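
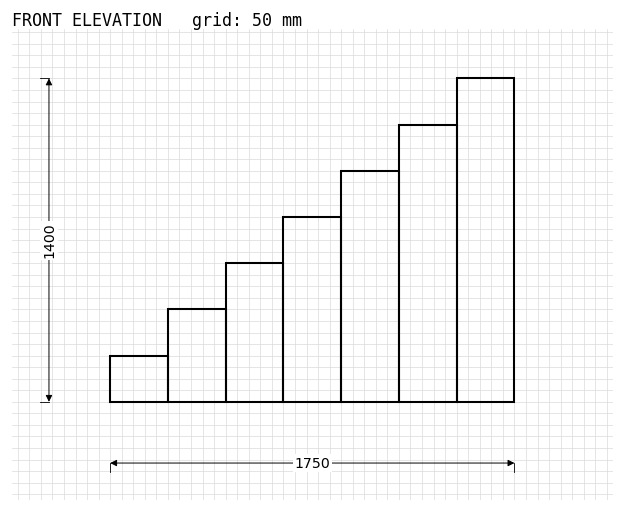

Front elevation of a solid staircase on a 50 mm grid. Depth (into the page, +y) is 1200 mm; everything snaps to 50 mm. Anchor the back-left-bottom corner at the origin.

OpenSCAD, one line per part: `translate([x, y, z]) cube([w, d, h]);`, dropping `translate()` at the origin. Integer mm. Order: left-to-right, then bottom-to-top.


cube([250, 1200, 200]);
translate([250, 0, 0]) cube([250, 1200, 400]);
translate([500, 0, 0]) cube([250, 1200, 600]);
translate([750, 0, 0]) cube([250, 1200, 800]);
translate([1000, 0, 0]) cube([250, 1200, 1000]);
translate([1250, 0, 0]) cube([250, 1200, 1200]);
translate([1500, 0, 0]) cube([250, 1200, 1400]);


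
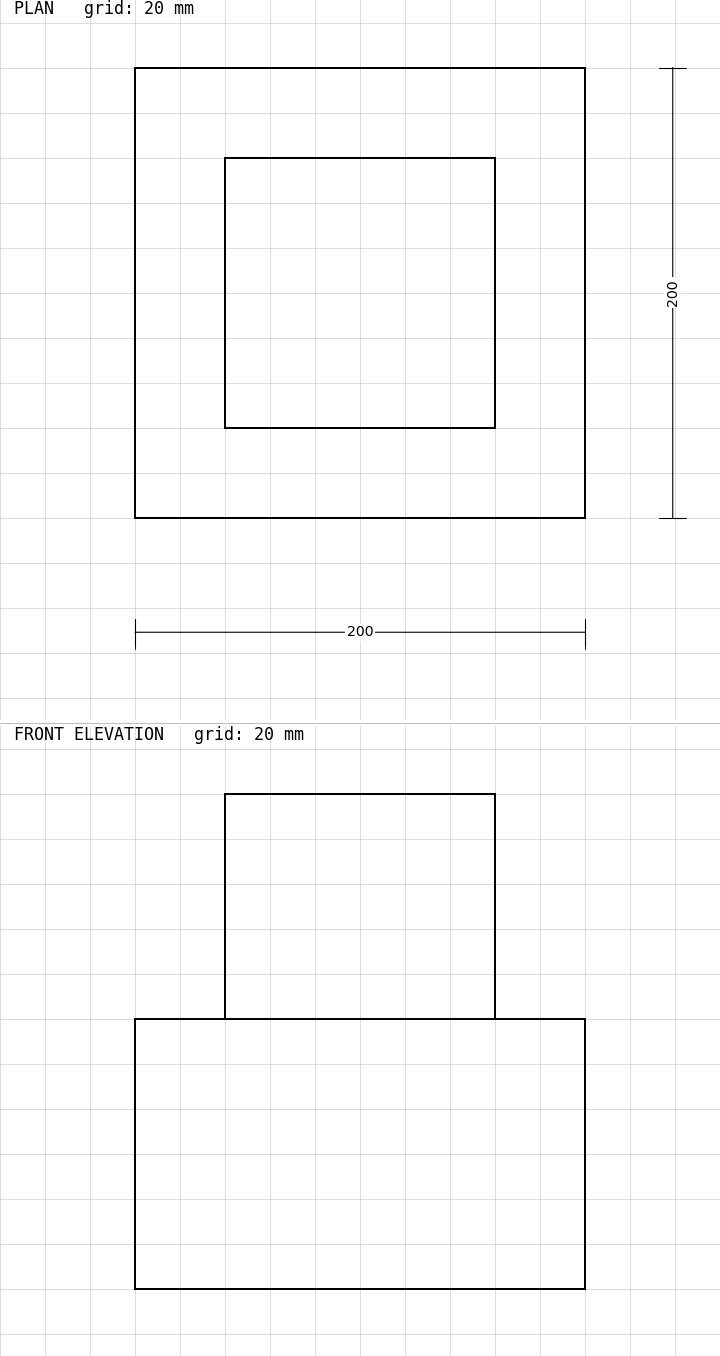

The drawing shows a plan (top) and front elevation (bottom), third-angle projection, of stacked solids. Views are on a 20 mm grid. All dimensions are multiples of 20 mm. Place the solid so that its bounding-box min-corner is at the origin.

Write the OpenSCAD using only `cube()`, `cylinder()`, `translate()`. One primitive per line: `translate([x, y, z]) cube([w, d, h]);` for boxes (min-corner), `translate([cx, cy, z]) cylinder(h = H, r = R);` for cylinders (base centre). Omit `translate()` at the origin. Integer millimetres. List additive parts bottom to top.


cube([200, 200, 120]);
translate([40, 40, 120]) cube([120, 120, 100]);


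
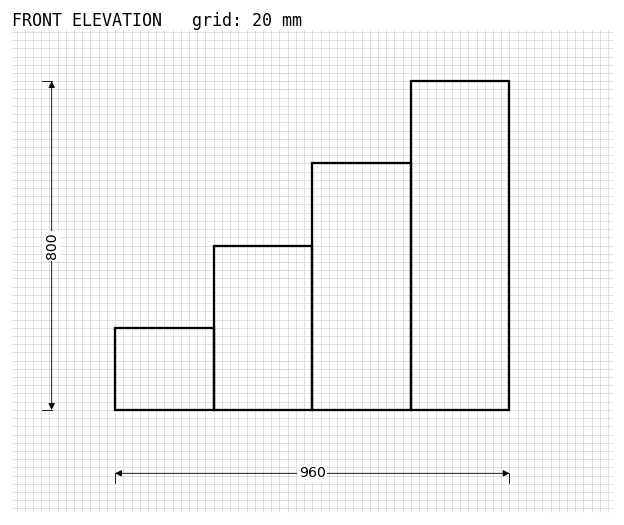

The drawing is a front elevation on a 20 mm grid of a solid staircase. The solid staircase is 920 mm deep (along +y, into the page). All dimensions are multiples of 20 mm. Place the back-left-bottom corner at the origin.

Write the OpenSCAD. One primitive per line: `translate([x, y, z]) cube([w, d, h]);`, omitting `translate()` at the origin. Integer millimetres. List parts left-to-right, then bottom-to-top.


cube([240, 920, 200]);
translate([240, 0, 0]) cube([240, 920, 400]);
translate([480, 0, 0]) cube([240, 920, 600]);
translate([720, 0, 0]) cube([240, 920, 800]);


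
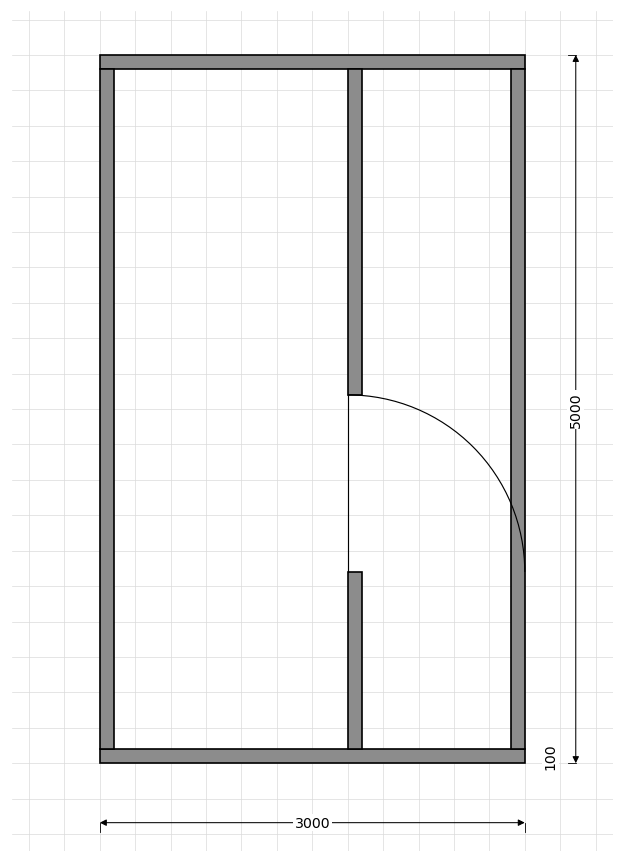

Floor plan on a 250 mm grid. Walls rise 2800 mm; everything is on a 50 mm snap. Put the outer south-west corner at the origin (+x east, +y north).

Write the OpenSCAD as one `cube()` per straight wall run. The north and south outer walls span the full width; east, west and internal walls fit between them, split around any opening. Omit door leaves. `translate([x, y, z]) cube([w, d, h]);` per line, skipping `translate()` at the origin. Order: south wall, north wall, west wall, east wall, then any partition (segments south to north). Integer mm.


cube([3000, 100, 2800]);
translate([0, 4900, 0]) cube([3000, 100, 2800]);
translate([0, 100, 0]) cube([100, 4800, 2800]);
translate([2900, 100, 0]) cube([100, 4800, 2800]);
translate([1750, 100, 0]) cube([100, 1250, 2800]);
translate([1750, 2600, 0]) cube([100, 2300, 2800]);


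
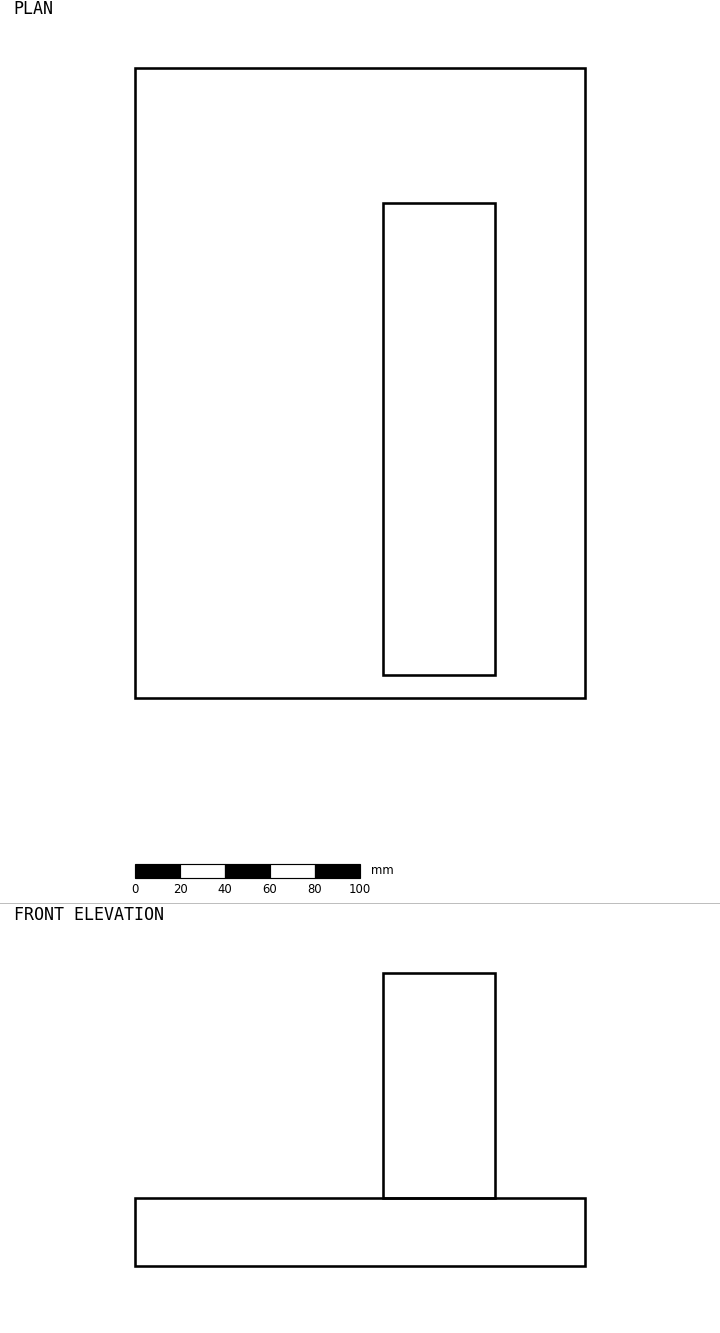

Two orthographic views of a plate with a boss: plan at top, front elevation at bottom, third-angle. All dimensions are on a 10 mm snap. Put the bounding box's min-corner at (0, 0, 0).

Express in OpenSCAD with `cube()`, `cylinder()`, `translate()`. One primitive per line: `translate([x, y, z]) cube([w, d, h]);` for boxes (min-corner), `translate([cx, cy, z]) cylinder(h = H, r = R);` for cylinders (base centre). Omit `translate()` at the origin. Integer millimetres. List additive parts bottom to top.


cube([200, 280, 30]);
translate([110, 10, 30]) cube([50, 210, 100]);


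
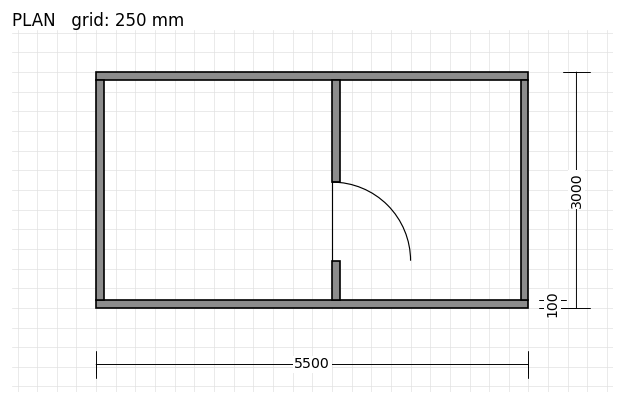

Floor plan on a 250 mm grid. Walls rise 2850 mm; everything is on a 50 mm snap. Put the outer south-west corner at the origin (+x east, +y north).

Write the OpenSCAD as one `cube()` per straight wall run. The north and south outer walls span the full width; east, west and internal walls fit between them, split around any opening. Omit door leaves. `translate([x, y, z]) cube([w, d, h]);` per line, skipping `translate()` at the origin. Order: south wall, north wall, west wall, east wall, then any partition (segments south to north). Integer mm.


cube([5500, 100, 2850]);
translate([0, 2900, 0]) cube([5500, 100, 2850]);
translate([0, 100, 0]) cube([100, 2800, 2850]);
translate([5400, 100, 0]) cube([100, 2800, 2850]);
translate([3000, 100, 0]) cube([100, 500, 2850]);
translate([3000, 1600, 0]) cube([100, 1300, 2850]);


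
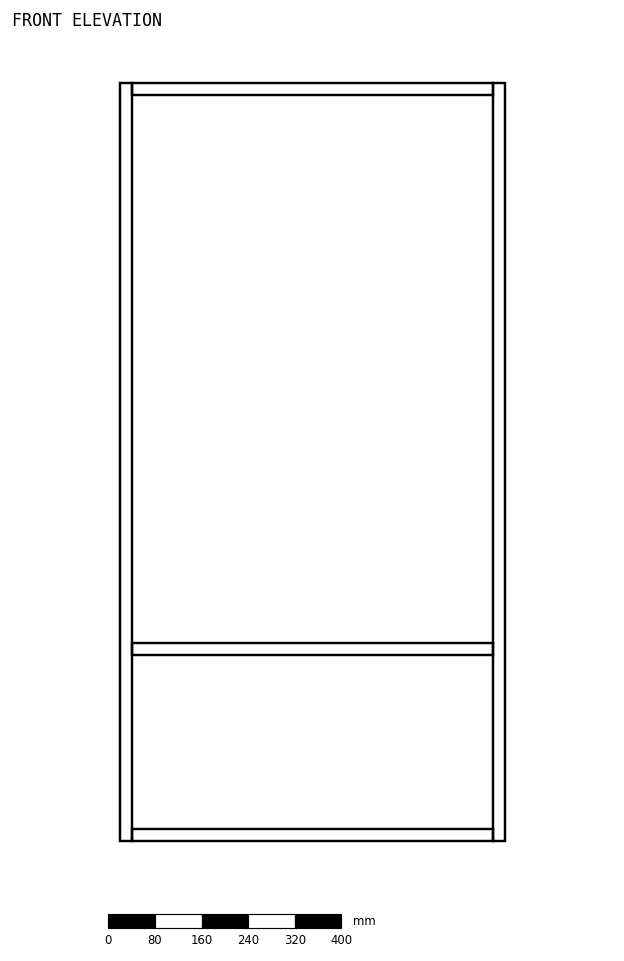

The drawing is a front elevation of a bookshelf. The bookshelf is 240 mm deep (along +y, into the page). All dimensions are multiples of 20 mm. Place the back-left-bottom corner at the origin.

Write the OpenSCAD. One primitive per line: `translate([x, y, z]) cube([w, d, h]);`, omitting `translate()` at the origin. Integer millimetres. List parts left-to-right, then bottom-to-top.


cube([20, 240, 1300]);
translate([20, 0, 0]) cube([620, 240, 20]);
translate([20, 0, 320]) cube([620, 240, 20]);
translate([20, 0, 1280]) cube([620, 240, 20]);
translate([640, 0, 0]) cube([20, 240, 1300]);


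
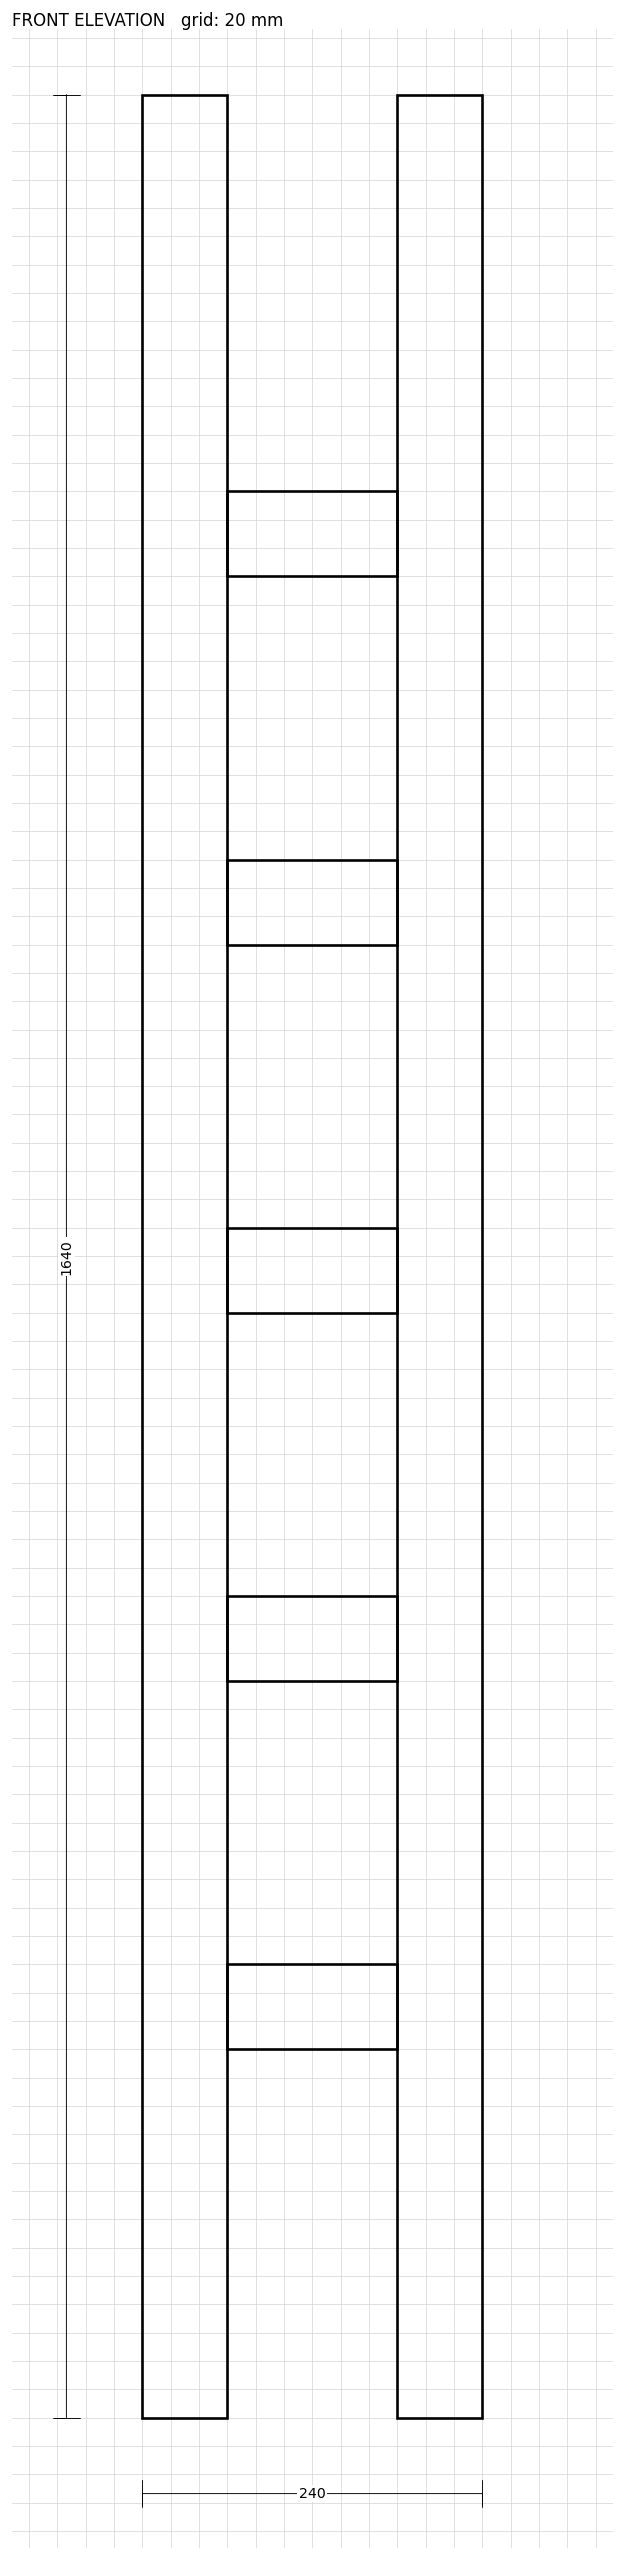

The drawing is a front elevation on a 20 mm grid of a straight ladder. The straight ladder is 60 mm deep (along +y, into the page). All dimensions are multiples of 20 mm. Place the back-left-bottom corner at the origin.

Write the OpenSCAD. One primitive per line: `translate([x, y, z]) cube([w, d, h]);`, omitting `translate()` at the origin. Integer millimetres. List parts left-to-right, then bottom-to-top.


cube([60, 60, 1640]);
translate([60, 0, 260]) cube([120, 60, 60]);
translate([60, 0, 520]) cube([120, 60, 60]);
translate([60, 0, 780]) cube([120, 60, 60]);
translate([60, 0, 1040]) cube([120, 60, 60]);
translate([60, 0, 1300]) cube([120, 60, 60]);
translate([180, 0, 0]) cube([60, 60, 1640]);


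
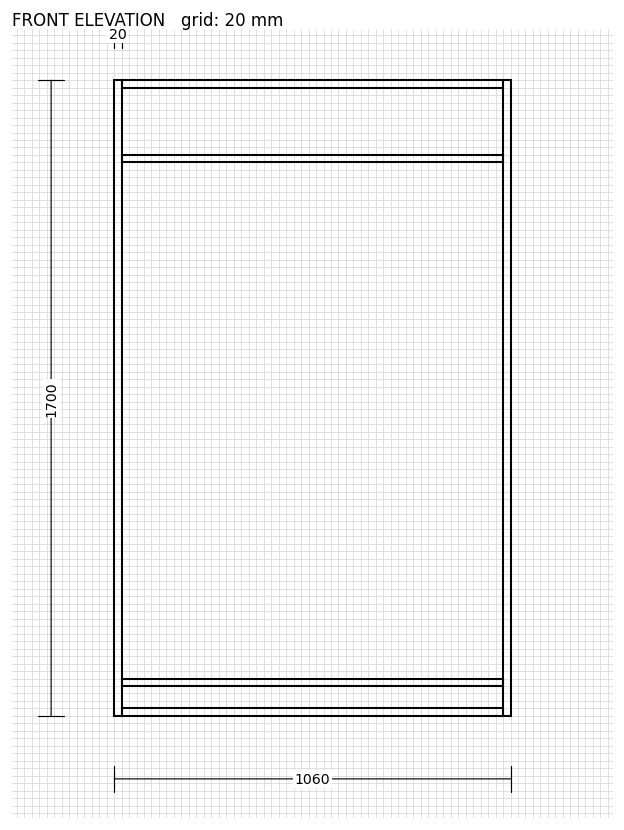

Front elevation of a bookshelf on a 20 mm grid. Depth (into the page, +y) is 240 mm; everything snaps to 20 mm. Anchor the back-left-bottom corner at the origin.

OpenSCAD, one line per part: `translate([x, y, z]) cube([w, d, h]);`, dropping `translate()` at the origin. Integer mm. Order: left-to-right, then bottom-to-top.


cube([20, 240, 1700]);
translate([20, 0, 0]) cube([1020, 240, 20]);
translate([20, 0, 80]) cube([1020, 240, 20]);
translate([20, 0, 1480]) cube([1020, 240, 20]);
translate([20, 0, 1680]) cube([1020, 240, 20]);
translate([1040, 0, 0]) cube([20, 240, 1700]);


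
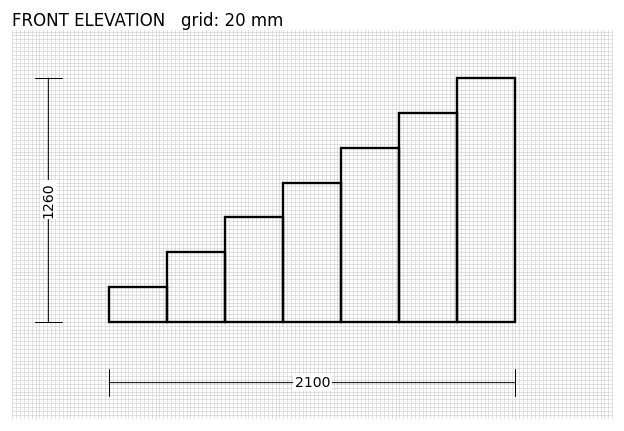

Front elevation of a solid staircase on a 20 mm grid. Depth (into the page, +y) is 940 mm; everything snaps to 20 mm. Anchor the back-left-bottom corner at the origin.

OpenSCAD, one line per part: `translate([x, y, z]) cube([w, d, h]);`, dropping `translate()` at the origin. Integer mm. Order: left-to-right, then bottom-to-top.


cube([300, 940, 180]);
translate([300, 0, 0]) cube([300, 940, 360]);
translate([600, 0, 0]) cube([300, 940, 540]);
translate([900, 0, 0]) cube([300, 940, 720]);
translate([1200, 0, 0]) cube([300, 940, 900]);
translate([1500, 0, 0]) cube([300, 940, 1080]);
translate([1800, 0, 0]) cube([300, 940, 1260]);


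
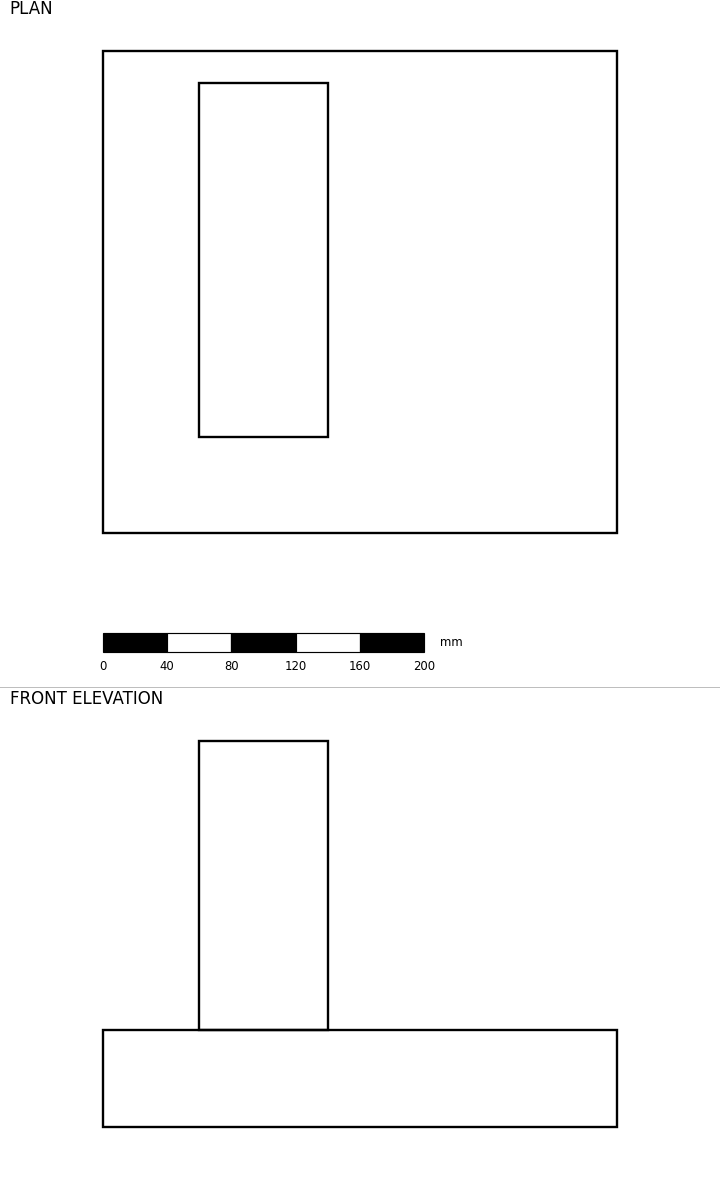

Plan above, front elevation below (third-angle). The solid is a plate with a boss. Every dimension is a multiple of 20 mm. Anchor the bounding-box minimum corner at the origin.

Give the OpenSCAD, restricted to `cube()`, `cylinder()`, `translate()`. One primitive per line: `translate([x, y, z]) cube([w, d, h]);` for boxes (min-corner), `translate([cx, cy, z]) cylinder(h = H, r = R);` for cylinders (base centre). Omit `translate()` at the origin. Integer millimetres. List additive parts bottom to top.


cube([320, 300, 60]);
translate([60, 60, 60]) cube([80, 220, 180]);


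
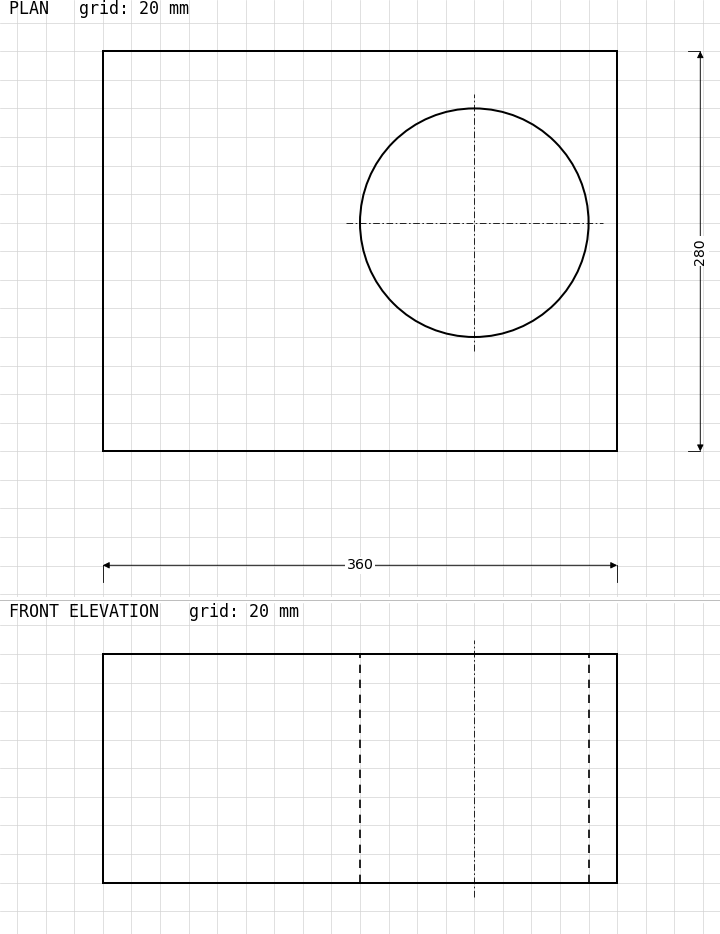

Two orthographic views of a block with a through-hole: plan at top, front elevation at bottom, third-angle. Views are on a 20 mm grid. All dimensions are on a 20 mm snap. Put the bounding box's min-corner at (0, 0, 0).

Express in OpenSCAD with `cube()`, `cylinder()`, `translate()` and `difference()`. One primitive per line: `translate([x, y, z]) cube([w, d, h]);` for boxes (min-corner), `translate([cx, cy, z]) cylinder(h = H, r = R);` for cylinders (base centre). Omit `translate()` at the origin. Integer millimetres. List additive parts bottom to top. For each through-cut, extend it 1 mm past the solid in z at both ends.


difference() {
  cube([360, 280, 160]);
  translate([260, 160, -1]) cylinder(h = 162, r = 80);
}


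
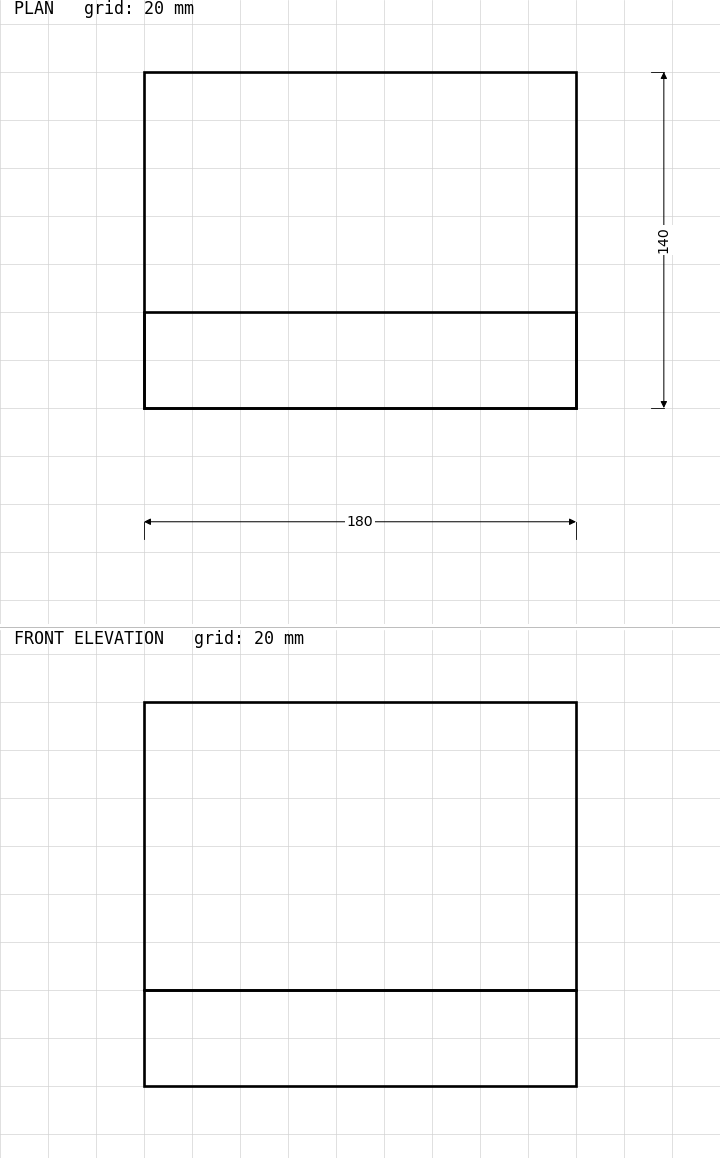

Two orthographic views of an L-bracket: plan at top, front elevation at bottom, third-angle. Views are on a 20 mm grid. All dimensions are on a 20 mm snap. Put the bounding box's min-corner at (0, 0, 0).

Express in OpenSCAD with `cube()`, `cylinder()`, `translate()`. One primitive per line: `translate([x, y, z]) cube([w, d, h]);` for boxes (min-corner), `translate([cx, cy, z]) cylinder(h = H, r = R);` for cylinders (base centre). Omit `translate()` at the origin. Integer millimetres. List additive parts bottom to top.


cube([180, 140, 40]);
translate([0, 0, 40]) cube([180, 40, 120]);


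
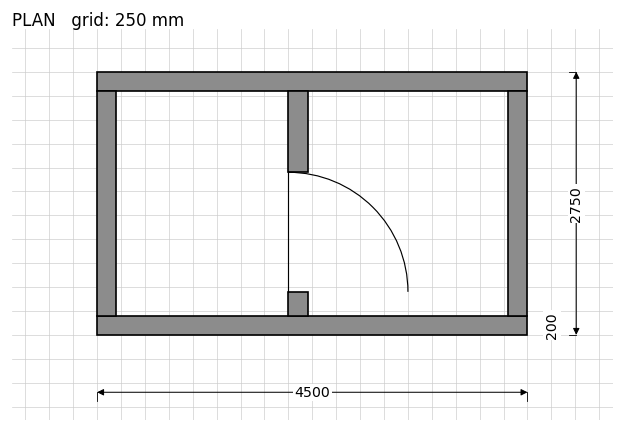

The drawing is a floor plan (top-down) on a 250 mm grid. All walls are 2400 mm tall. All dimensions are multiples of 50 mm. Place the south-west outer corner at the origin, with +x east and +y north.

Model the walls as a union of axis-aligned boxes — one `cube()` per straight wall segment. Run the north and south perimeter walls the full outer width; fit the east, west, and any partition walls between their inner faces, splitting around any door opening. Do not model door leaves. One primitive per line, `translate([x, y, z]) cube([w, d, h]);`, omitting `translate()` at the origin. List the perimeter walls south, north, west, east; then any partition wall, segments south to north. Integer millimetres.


cube([4500, 200, 2400]);
translate([0, 2550, 0]) cube([4500, 200, 2400]);
translate([0, 200, 0]) cube([200, 2350, 2400]);
translate([4300, 200, 0]) cube([200, 2350, 2400]);
translate([2000, 200, 0]) cube([200, 250, 2400]);
translate([2000, 1700, 0]) cube([200, 850, 2400]);


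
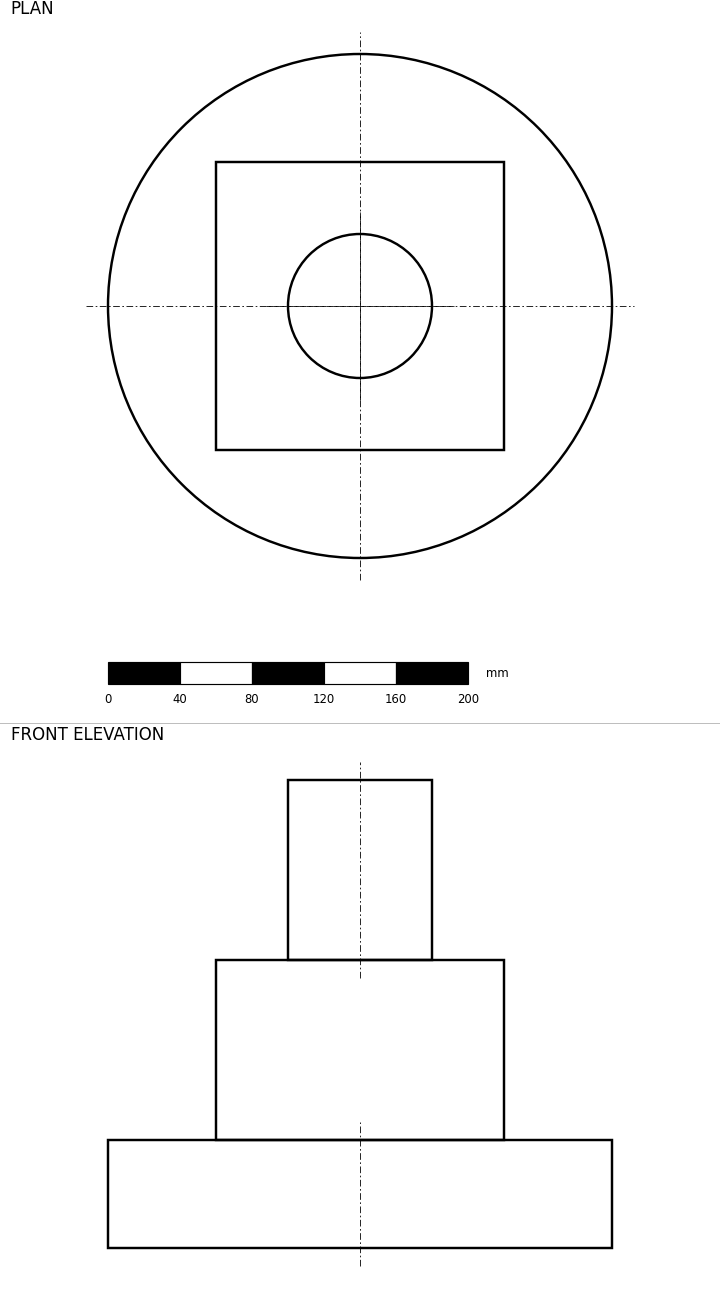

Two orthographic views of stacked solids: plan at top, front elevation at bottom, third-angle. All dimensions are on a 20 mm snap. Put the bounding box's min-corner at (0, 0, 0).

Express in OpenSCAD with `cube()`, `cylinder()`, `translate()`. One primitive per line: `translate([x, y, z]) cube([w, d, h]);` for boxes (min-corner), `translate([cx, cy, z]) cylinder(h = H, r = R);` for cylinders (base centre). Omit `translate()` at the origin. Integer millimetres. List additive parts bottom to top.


translate([140, 140, 0]) cylinder(h = 60, r = 140);
translate([60, 60, 60]) cube([160, 160, 100]);
translate([140, 140, 160]) cylinder(h = 100, r = 40);


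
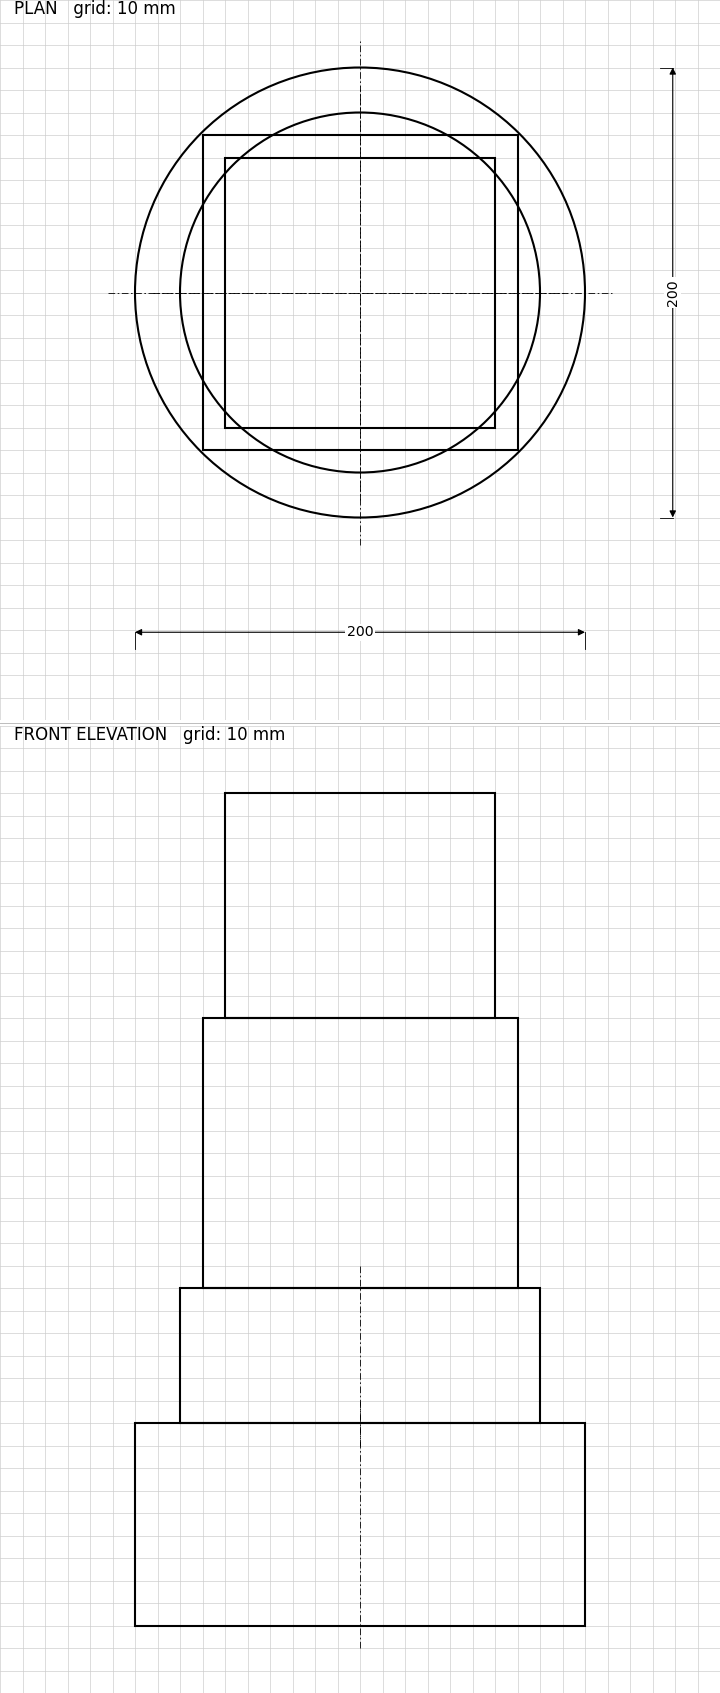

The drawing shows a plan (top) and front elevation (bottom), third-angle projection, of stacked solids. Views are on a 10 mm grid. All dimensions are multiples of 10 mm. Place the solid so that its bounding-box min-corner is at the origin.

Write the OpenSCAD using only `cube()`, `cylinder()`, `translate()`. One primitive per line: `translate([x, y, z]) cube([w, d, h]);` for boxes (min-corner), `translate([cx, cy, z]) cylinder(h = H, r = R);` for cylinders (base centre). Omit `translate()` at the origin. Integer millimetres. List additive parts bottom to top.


translate([100, 100, 0]) cylinder(h = 90, r = 100);
translate([100, 100, 90]) cylinder(h = 60, r = 80);
translate([30, 30, 150]) cube([140, 140, 120]);
translate([40, 40, 270]) cube([120, 120, 100]);


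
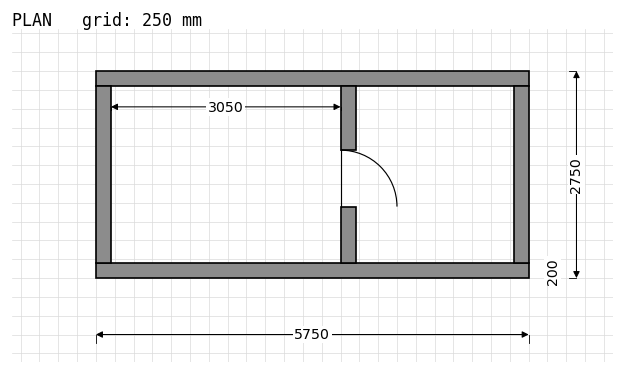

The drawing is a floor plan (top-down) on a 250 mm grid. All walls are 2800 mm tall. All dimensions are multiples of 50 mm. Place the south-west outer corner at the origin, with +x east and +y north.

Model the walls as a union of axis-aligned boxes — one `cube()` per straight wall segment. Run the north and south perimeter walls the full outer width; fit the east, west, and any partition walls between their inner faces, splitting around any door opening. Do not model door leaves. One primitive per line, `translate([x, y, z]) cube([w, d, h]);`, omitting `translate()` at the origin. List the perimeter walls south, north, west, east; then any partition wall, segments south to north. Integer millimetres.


cube([5750, 200, 2800]);
translate([0, 2550, 0]) cube([5750, 200, 2800]);
translate([0, 200, 0]) cube([200, 2350, 2800]);
translate([5550, 200, 0]) cube([200, 2350, 2800]);
translate([3250, 200, 0]) cube([200, 750, 2800]);
translate([3250, 1700, 0]) cube([200, 850, 2800]);


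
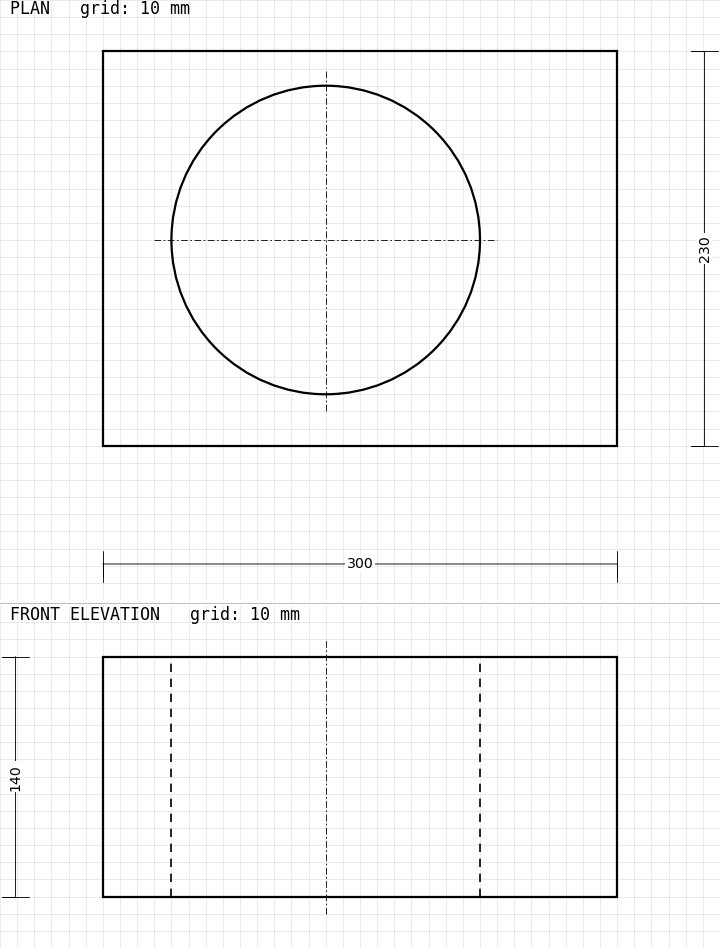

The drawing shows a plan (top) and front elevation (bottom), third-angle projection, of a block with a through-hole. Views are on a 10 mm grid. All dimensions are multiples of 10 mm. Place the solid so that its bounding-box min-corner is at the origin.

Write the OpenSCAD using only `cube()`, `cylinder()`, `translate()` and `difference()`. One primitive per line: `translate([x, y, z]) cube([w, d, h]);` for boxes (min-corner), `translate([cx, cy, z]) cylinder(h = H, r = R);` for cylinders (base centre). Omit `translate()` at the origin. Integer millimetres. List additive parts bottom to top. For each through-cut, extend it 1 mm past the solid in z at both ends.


difference() {
  cube([300, 230, 140]);
  translate([130, 120, -1]) cylinder(h = 142, r = 90);
}


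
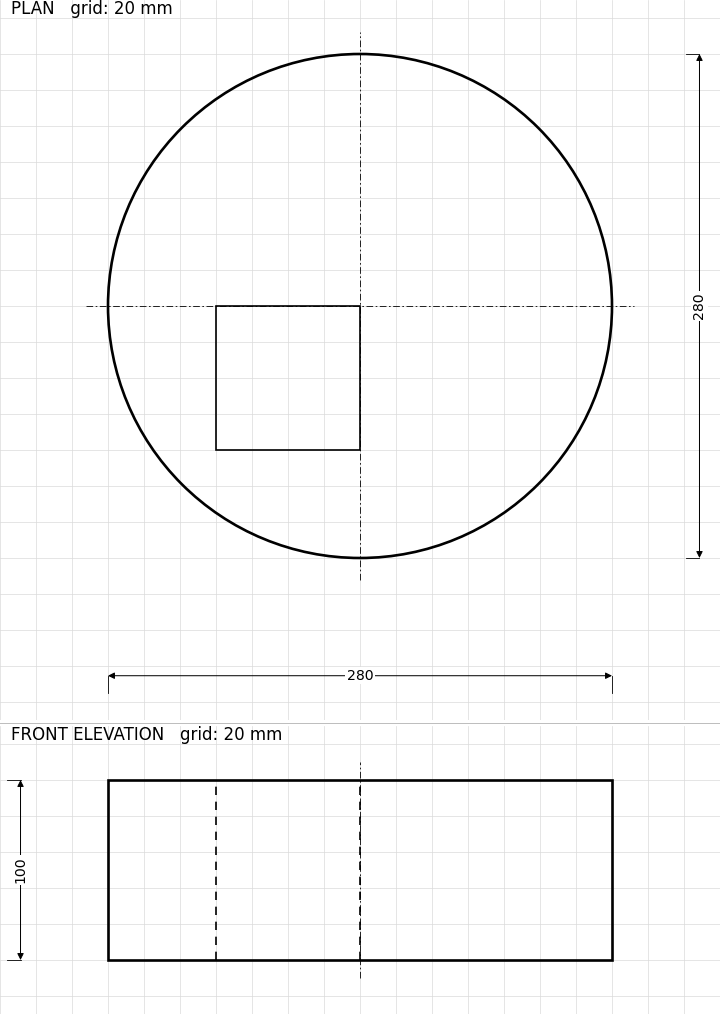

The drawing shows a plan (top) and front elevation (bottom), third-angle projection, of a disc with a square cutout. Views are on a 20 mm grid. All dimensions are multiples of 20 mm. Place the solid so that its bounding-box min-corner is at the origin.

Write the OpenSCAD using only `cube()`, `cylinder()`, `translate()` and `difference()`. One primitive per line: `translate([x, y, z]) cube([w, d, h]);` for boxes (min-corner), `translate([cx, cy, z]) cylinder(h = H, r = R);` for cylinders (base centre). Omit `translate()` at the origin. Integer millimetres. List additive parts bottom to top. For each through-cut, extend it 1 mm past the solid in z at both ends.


difference() {
  translate([140, 140, 0]) cylinder(h = 100, r = 140);
  translate([60, 60, -1]) cube([80, 80, 102]);
}


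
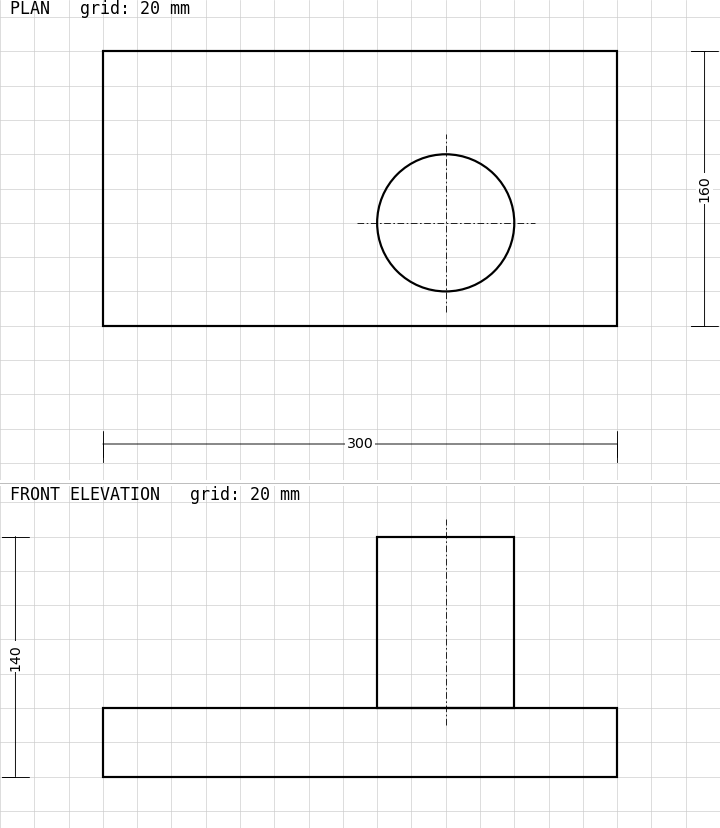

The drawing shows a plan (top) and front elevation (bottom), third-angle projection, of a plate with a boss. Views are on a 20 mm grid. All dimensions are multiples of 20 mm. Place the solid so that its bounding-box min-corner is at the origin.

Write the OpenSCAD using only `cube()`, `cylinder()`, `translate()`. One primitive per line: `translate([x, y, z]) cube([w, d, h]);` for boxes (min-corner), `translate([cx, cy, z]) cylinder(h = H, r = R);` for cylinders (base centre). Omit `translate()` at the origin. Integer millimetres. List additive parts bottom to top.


cube([300, 160, 40]);
translate([200, 60, 40]) cylinder(h = 100, r = 40);


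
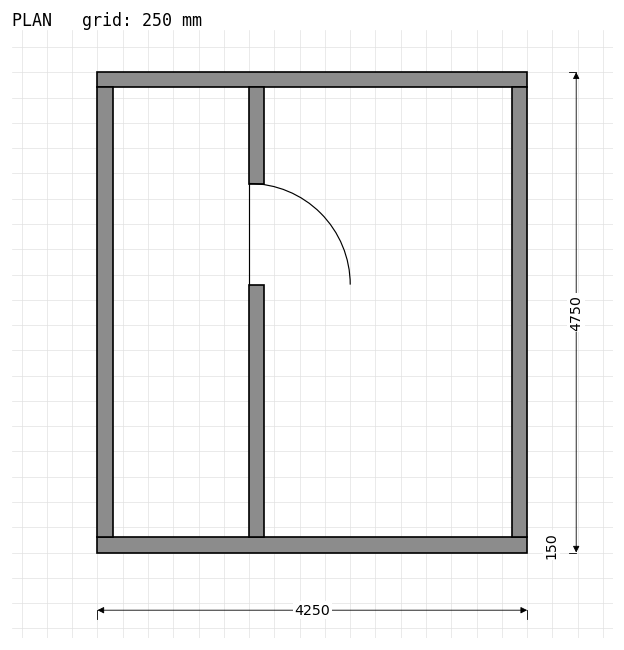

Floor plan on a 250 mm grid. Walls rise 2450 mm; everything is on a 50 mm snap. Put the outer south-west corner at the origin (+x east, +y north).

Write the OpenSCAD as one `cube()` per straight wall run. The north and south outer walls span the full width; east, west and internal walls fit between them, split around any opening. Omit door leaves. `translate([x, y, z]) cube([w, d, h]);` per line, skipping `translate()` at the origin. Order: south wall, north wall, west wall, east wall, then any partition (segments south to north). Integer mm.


cube([4250, 150, 2450]);
translate([0, 4600, 0]) cube([4250, 150, 2450]);
translate([0, 150, 0]) cube([150, 4450, 2450]);
translate([4100, 150, 0]) cube([150, 4450, 2450]);
translate([1500, 150, 0]) cube([150, 2500, 2450]);
translate([1500, 3650, 0]) cube([150, 950, 2450]);


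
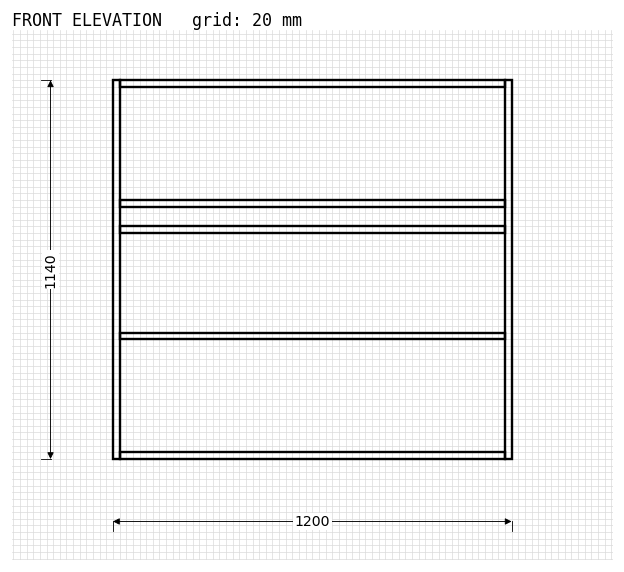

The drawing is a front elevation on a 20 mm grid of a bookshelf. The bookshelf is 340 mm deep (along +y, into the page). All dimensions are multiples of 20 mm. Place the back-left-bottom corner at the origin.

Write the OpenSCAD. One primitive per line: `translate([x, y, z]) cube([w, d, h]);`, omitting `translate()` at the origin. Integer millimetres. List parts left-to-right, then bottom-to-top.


cube([20, 340, 1140]);
translate([20, 0, 0]) cube([1160, 340, 20]);
translate([20, 0, 360]) cube([1160, 340, 20]);
translate([20, 0, 680]) cube([1160, 340, 20]);
translate([20, 0, 760]) cube([1160, 340, 20]);
translate([20, 0, 1120]) cube([1160, 340, 20]);
translate([1180, 0, 0]) cube([20, 340, 1140]);


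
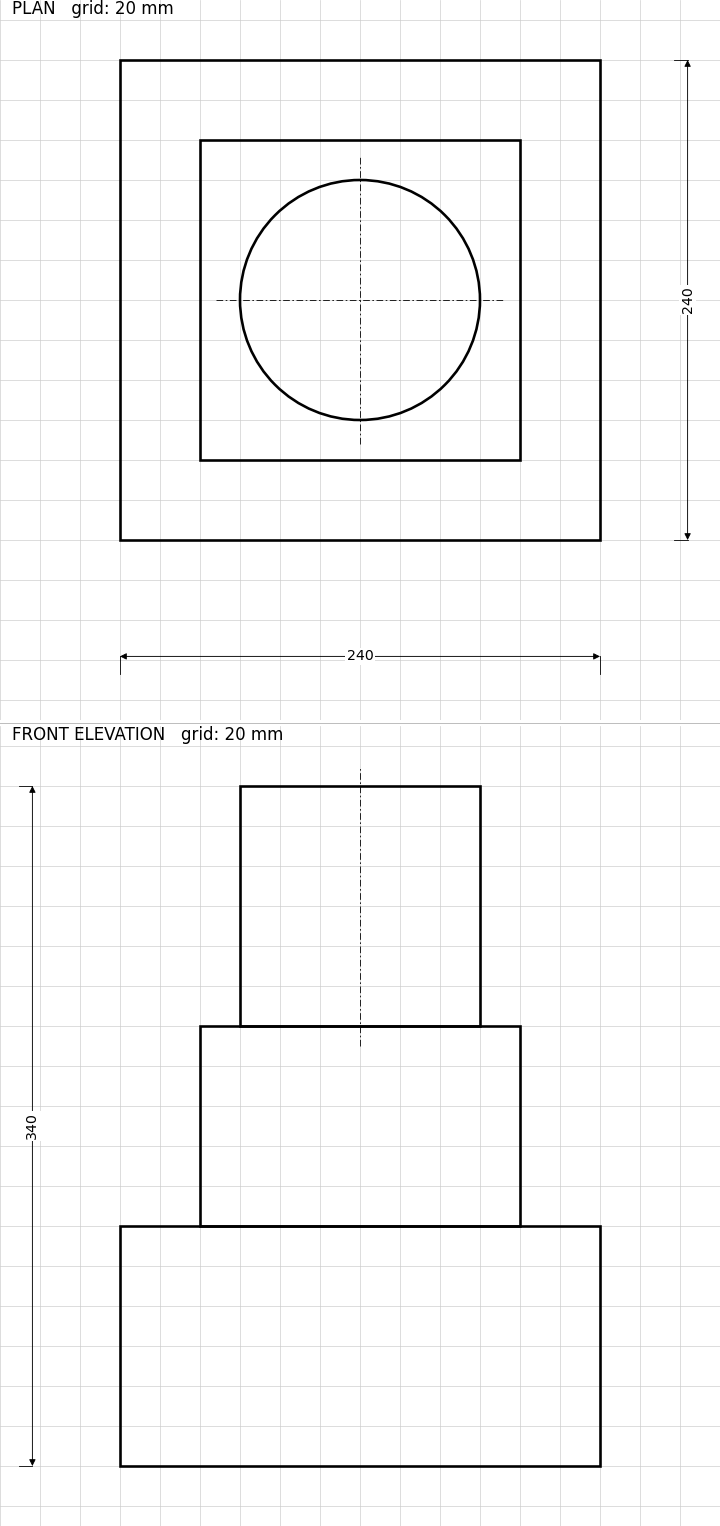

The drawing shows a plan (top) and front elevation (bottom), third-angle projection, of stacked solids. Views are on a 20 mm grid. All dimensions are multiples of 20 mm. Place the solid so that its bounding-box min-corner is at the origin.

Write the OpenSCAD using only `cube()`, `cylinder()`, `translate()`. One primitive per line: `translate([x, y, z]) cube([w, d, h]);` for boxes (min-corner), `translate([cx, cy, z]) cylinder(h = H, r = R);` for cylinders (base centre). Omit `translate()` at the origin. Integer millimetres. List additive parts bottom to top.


cube([240, 240, 120]);
translate([40, 40, 120]) cube([160, 160, 100]);
translate([120, 120, 220]) cylinder(h = 120, r = 60);


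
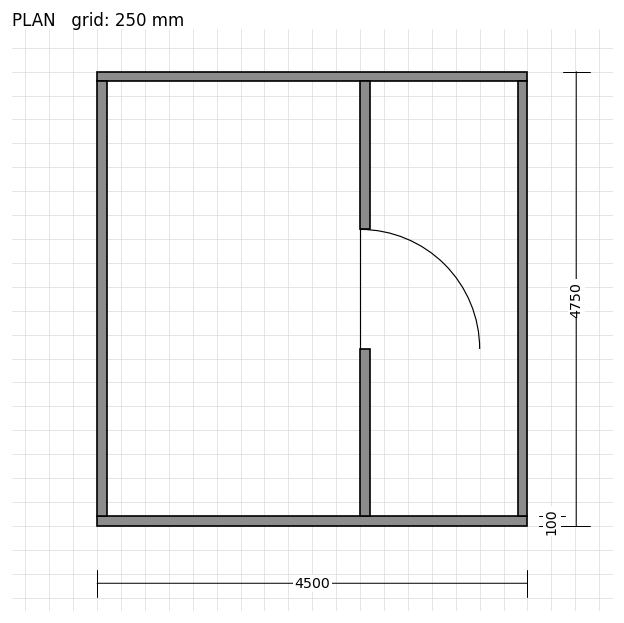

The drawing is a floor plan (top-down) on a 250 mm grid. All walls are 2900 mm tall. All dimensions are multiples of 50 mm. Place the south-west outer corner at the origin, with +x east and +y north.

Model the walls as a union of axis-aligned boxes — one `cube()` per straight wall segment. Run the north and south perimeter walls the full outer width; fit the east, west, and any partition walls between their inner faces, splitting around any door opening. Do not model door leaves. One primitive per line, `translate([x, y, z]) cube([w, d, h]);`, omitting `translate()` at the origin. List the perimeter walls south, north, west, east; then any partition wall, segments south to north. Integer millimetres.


cube([4500, 100, 2900]);
translate([0, 4650, 0]) cube([4500, 100, 2900]);
translate([0, 100, 0]) cube([100, 4550, 2900]);
translate([4400, 100, 0]) cube([100, 4550, 2900]);
translate([2750, 100, 0]) cube([100, 1750, 2900]);
translate([2750, 3100, 0]) cube([100, 1550, 2900]);


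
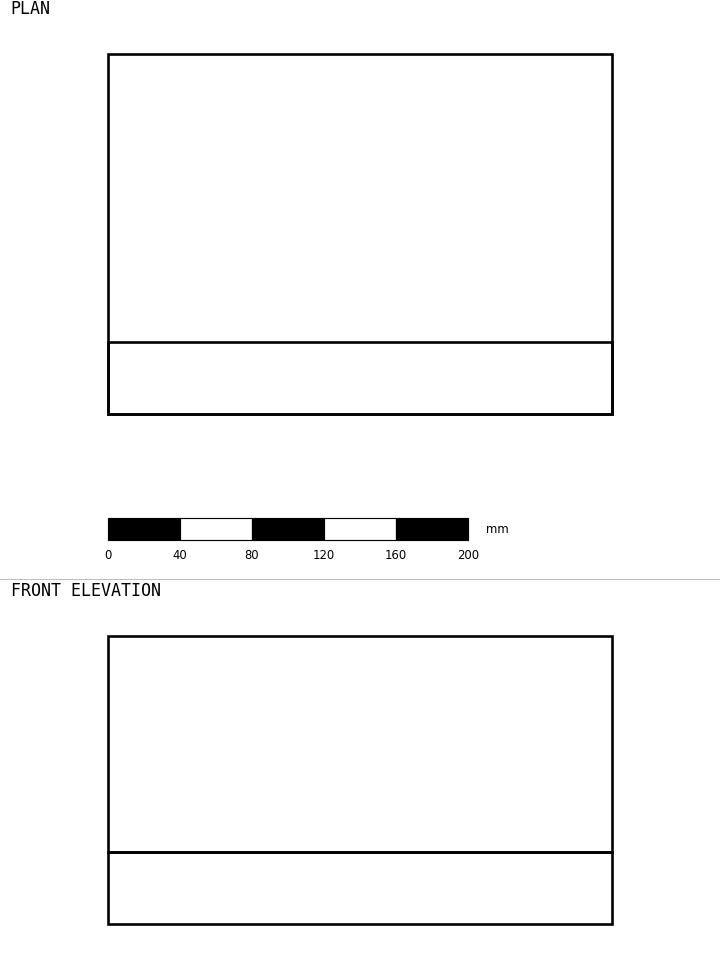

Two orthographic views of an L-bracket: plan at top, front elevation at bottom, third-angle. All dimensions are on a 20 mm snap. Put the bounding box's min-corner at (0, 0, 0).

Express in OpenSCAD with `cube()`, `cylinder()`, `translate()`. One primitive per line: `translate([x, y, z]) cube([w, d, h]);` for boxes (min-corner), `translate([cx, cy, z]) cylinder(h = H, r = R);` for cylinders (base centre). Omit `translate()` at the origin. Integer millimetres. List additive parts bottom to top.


cube([280, 200, 40]);
translate([0, 0, 40]) cube([280, 40, 120]);


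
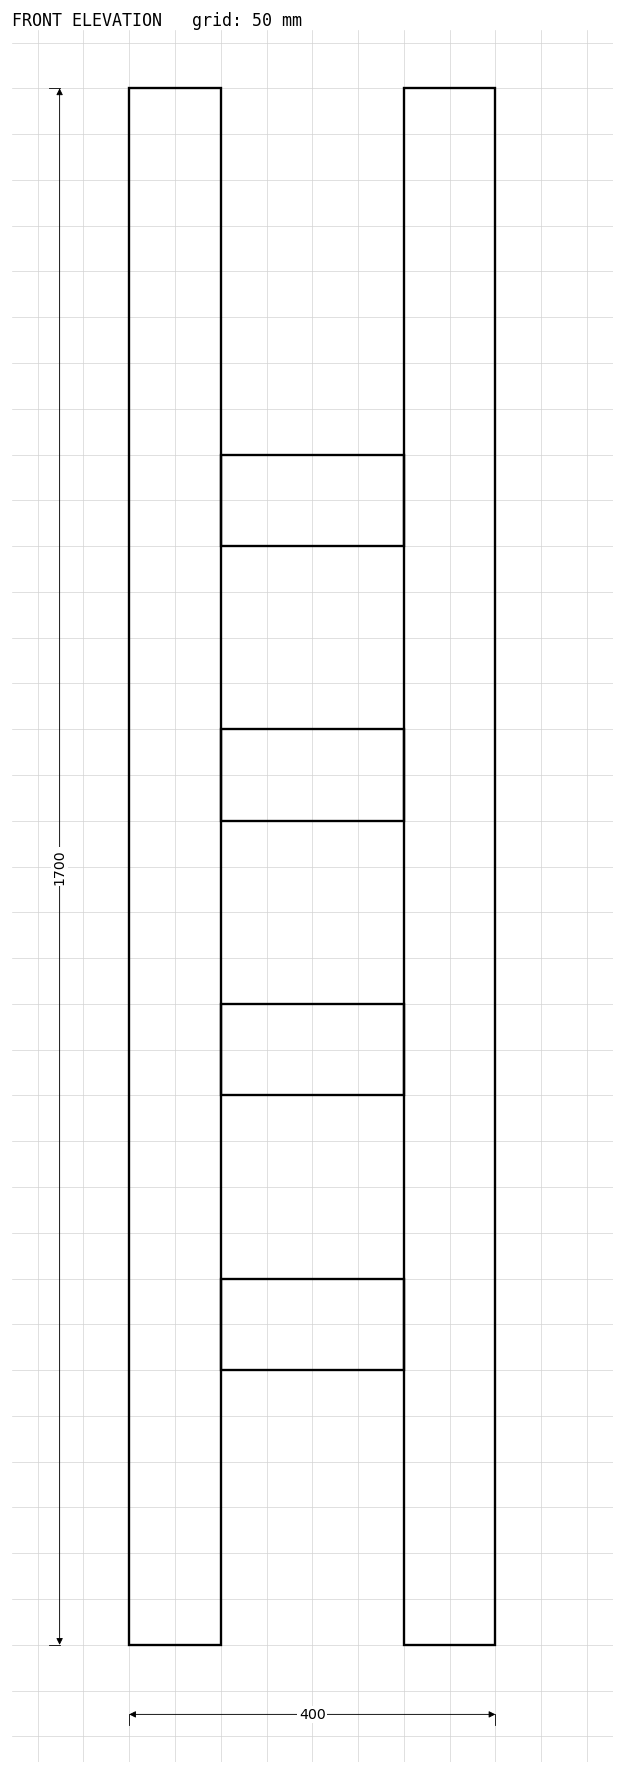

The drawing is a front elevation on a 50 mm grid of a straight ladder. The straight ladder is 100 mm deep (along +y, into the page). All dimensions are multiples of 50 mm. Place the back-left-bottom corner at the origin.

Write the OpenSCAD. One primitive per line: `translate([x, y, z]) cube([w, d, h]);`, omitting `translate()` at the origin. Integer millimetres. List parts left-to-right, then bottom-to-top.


cube([100, 100, 1700]);
translate([100, 0, 300]) cube([200, 100, 100]);
translate([100, 0, 600]) cube([200, 100, 100]);
translate([100, 0, 900]) cube([200, 100, 100]);
translate([100, 0, 1200]) cube([200, 100, 100]);
translate([300, 0, 0]) cube([100, 100, 1700]);


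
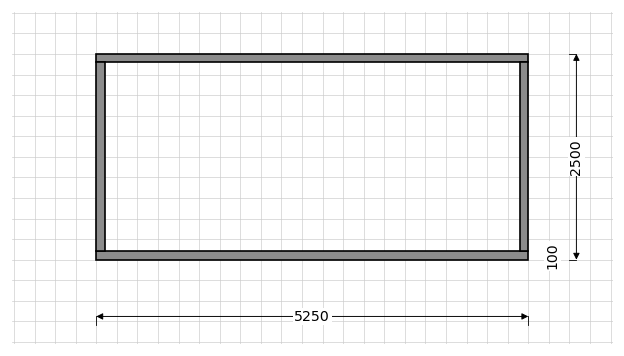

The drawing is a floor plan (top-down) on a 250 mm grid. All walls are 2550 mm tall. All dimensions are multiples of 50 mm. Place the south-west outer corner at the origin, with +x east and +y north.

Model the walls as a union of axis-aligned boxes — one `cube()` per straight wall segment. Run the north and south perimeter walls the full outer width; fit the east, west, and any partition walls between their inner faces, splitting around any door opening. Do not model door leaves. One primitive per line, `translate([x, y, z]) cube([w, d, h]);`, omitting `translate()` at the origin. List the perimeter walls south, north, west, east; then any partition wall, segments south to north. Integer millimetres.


cube([5250, 100, 2550]);
translate([0, 2400, 0]) cube([5250, 100, 2550]);
translate([0, 100, 0]) cube([100, 2300, 2550]);
translate([5150, 100, 0]) cube([100, 2300, 2550]);


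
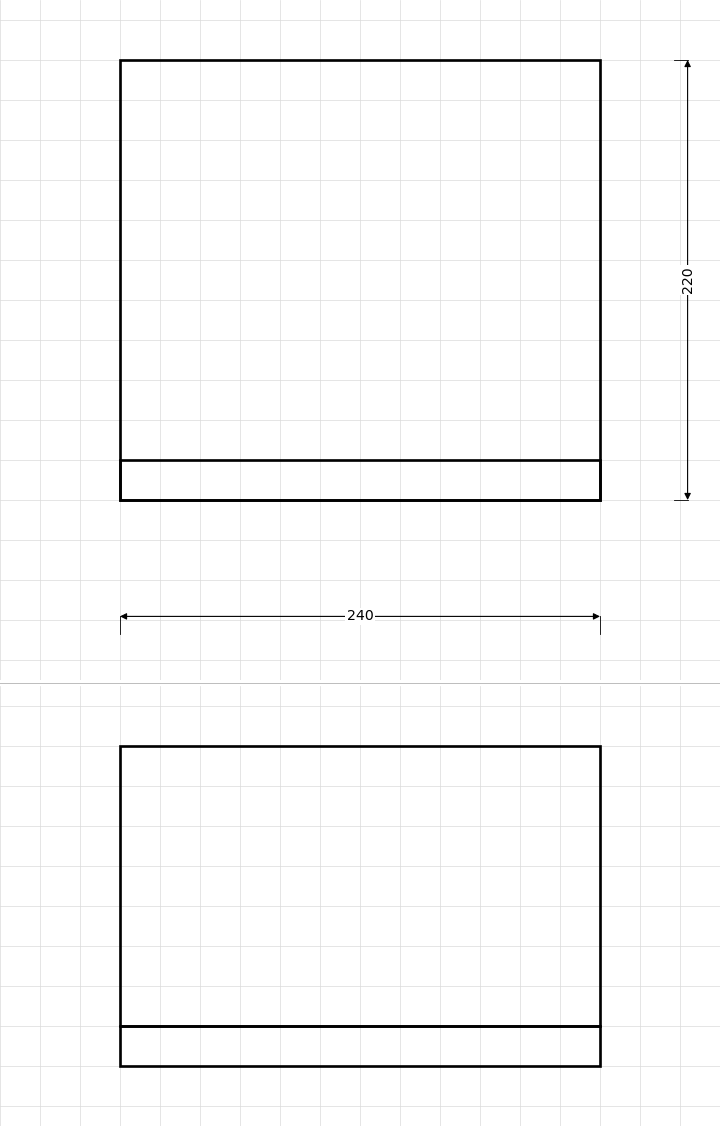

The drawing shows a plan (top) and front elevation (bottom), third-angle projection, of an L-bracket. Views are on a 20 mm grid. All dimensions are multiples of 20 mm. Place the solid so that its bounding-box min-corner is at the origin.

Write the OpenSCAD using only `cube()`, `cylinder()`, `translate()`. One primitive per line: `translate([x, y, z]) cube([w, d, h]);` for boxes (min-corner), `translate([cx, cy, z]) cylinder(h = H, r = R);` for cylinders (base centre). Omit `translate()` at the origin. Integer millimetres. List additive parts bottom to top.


cube([240, 220, 20]);
translate([0, 0, 20]) cube([240, 20, 140]);


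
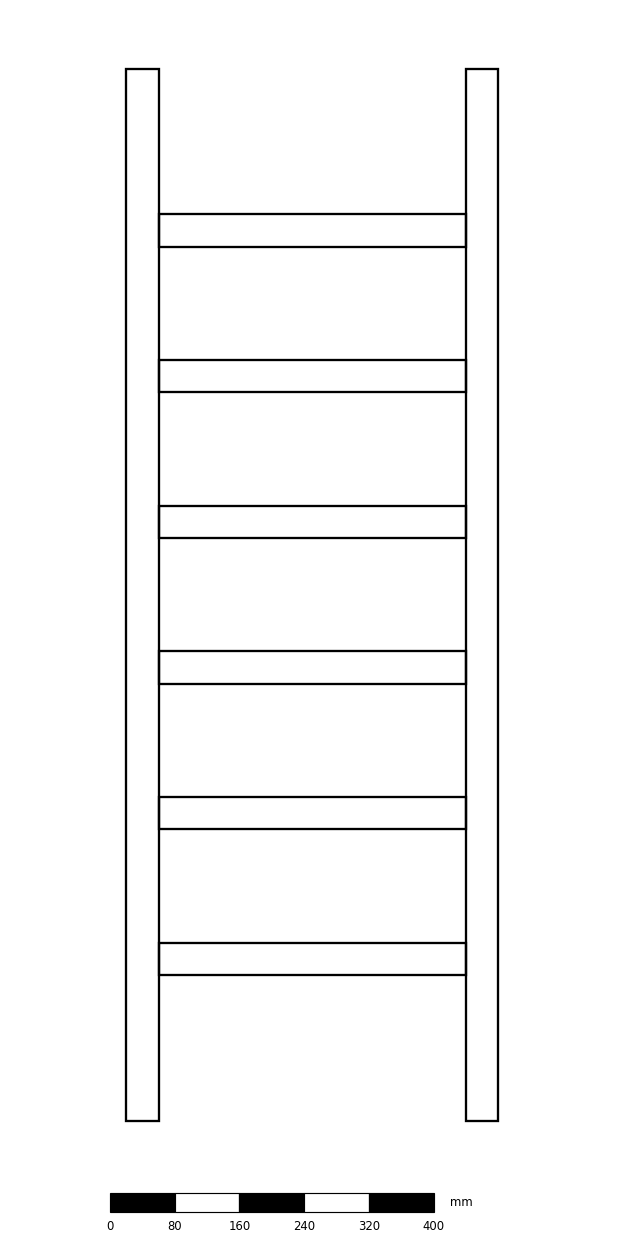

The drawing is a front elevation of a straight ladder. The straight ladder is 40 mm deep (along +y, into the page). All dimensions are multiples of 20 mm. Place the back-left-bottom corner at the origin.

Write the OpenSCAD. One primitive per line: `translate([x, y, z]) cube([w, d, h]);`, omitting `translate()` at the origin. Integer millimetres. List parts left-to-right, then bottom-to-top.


cube([40, 40, 1300]);
translate([40, 0, 180]) cube([380, 40, 40]);
translate([40, 0, 360]) cube([380, 40, 40]);
translate([40, 0, 540]) cube([380, 40, 40]);
translate([40, 0, 720]) cube([380, 40, 40]);
translate([40, 0, 900]) cube([380, 40, 40]);
translate([40, 0, 1080]) cube([380, 40, 40]);
translate([420, 0, 0]) cube([40, 40, 1300]);


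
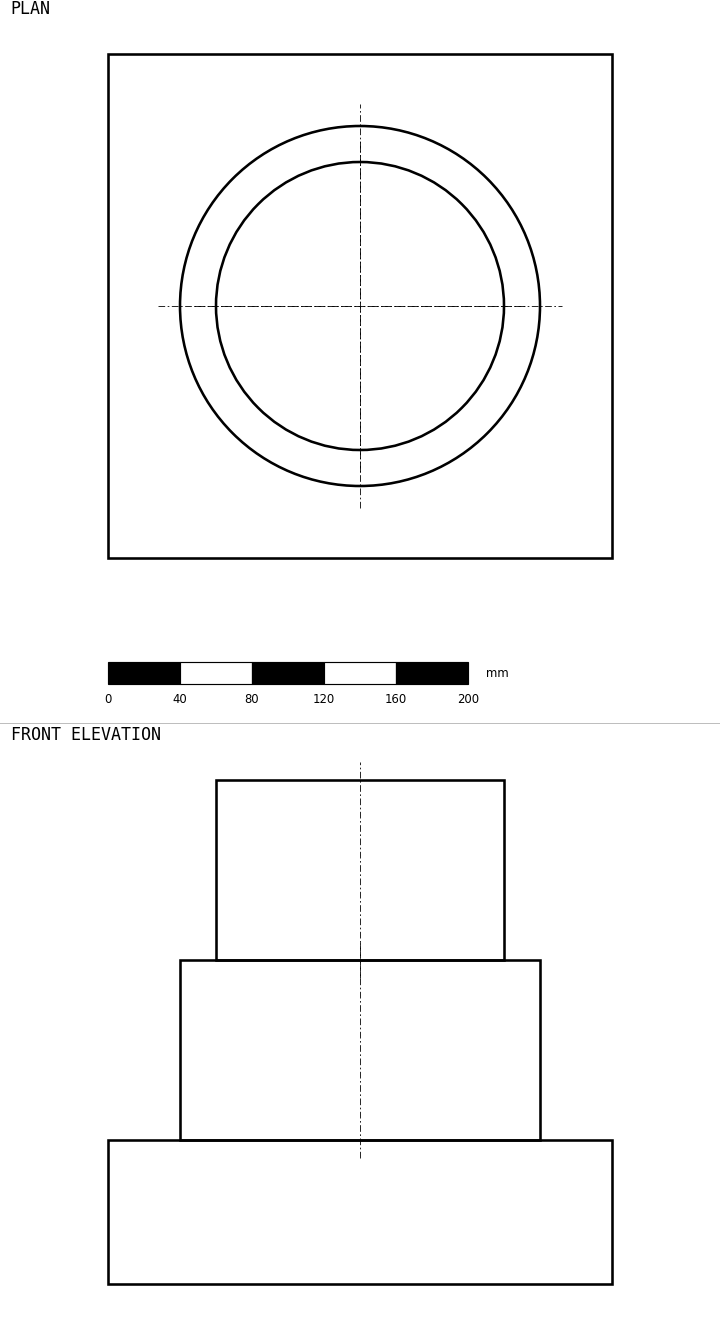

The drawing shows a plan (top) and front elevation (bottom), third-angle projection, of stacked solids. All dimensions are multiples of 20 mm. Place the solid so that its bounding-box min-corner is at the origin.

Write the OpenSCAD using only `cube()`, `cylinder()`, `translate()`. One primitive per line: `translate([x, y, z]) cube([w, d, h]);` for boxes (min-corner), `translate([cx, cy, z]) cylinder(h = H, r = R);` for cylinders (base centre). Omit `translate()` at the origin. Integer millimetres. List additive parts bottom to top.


cube([280, 280, 80]);
translate([140, 140, 80]) cylinder(h = 100, r = 100);
translate([140, 140, 180]) cylinder(h = 100, r = 80);


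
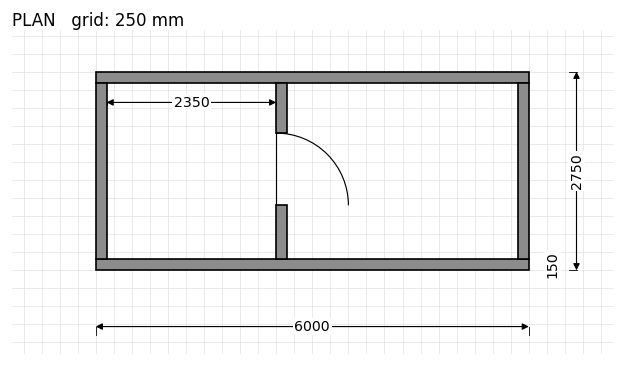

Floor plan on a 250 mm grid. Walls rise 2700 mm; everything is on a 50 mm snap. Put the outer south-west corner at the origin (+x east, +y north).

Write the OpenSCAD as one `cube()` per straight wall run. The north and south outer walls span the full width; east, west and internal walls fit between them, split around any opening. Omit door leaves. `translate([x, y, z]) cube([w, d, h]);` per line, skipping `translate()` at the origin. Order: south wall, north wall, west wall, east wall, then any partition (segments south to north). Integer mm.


cube([6000, 150, 2700]);
translate([0, 2600, 0]) cube([6000, 150, 2700]);
translate([0, 150, 0]) cube([150, 2450, 2700]);
translate([5850, 150, 0]) cube([150, 2450, 2700]);
translate([2500, 150, 0]) cube([150, 750, 2700]);
translate([2500, 1900, 0]) cube([150, 700, 2700]);


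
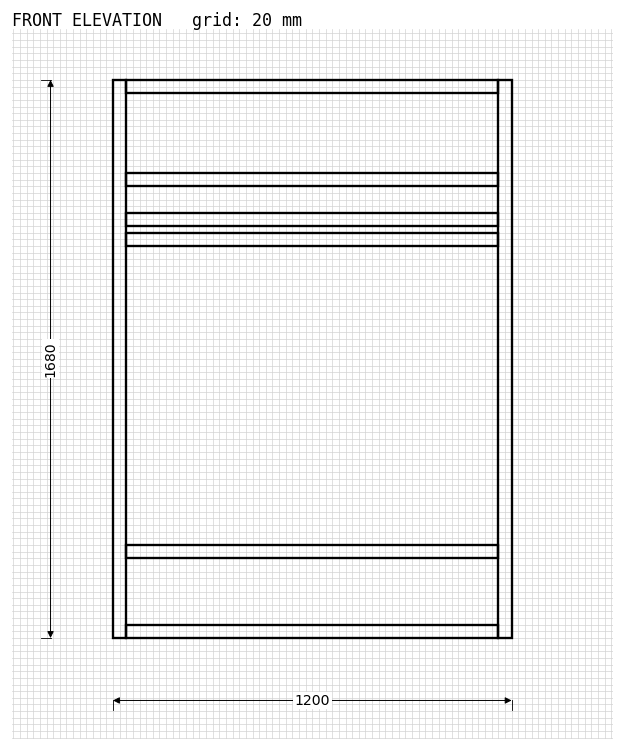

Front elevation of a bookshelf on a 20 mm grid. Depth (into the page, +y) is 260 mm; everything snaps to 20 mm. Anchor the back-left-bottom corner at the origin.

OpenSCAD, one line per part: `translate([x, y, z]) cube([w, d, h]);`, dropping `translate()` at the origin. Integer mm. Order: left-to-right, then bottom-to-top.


cube([40, 260, 1680]);
translate([40, 0, 0]) cube([1120, 260, 40]);
translate([40, 0, 240]) cube([1120, 260, 40]);
translate([40, 0, 1180]) cube([1120, 260, 40]);
translate([40, 0, 1240]) cube([1120, 260, 40]);
translate([40, 0, 1360]) cube([1120, 260, 40]);
translate([40, 0, 1640]) cube([1120, 260, 40]);
translate([1160, 0, 0]) cube([40, 260, 1680]);


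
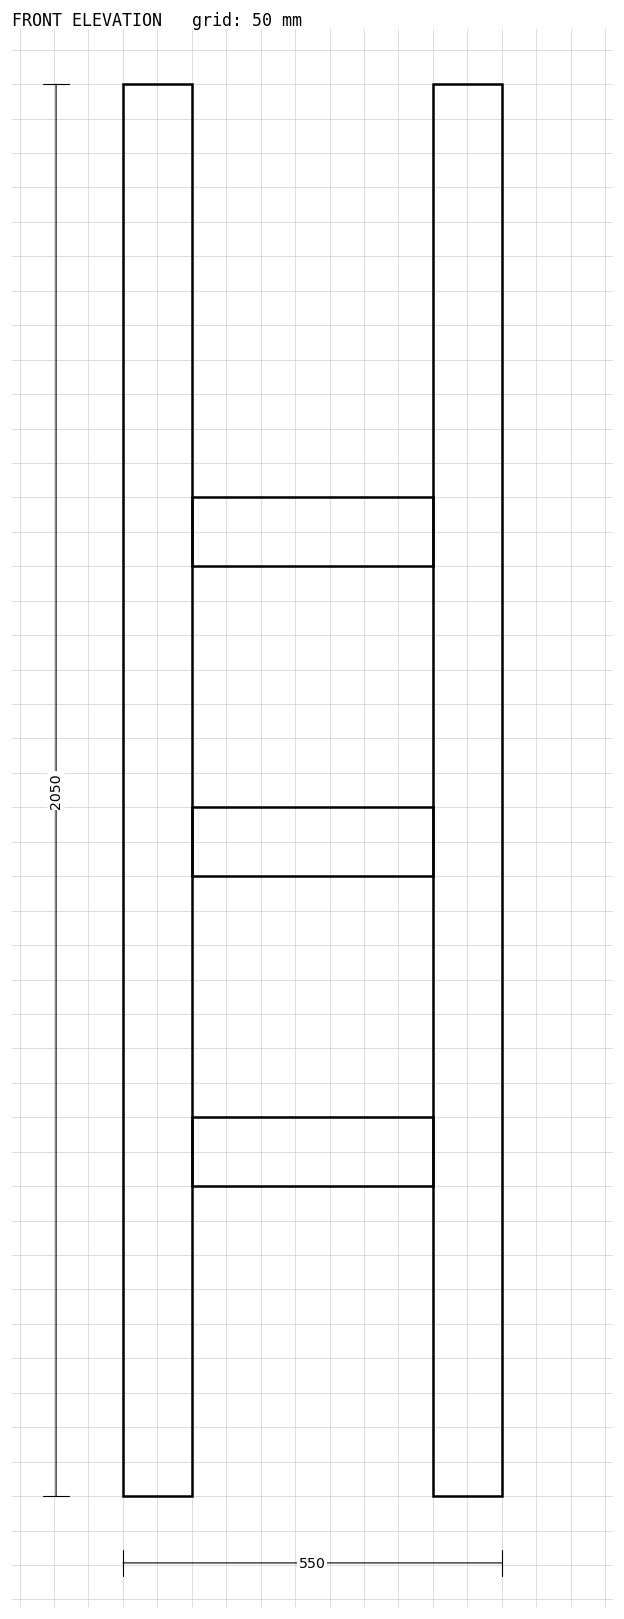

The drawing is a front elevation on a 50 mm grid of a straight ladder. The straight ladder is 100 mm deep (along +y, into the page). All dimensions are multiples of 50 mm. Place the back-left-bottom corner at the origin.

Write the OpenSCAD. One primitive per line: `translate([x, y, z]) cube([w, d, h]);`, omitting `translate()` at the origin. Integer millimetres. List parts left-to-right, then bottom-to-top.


cube([100, 100, 2050]);
translate([100, 0, 450]) cube([350, 100, 100]);
translate([100, 0, 900]) cube([350, 100, 100]);
translate([100, 0, 1350]) cube([350, 100, 100]);
translate([450, 0, 0]) cube([100, 100, 2050]);


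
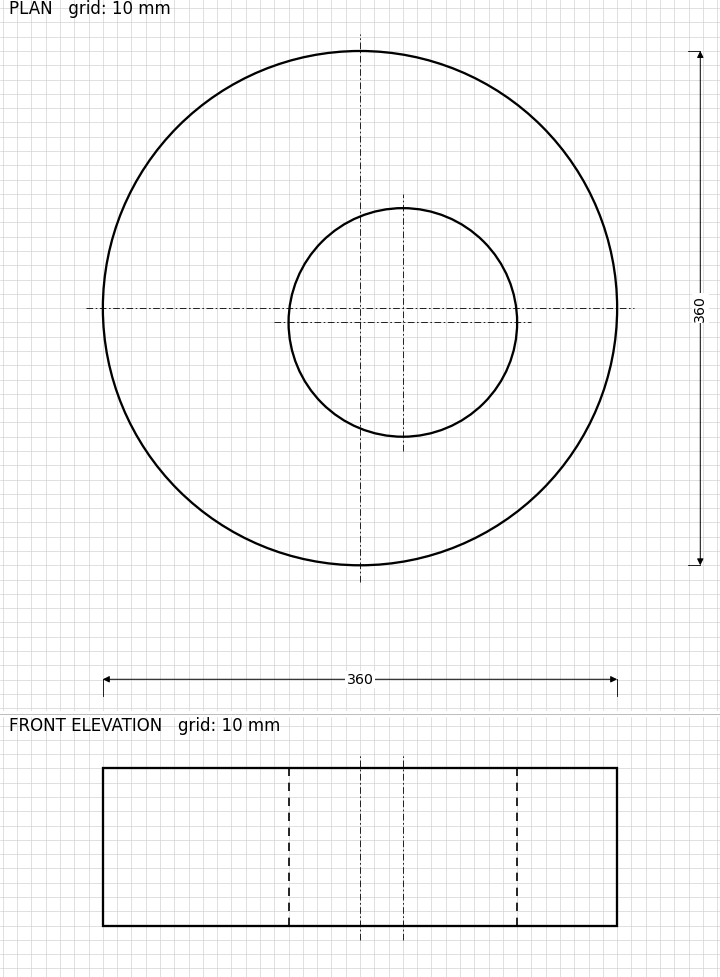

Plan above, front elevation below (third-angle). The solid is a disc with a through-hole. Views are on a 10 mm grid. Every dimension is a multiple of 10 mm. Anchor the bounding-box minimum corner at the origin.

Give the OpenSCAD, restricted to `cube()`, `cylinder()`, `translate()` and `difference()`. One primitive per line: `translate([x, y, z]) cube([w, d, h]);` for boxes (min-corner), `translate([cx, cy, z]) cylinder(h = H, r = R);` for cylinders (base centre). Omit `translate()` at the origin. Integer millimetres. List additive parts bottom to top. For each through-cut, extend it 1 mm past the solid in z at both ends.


difference() {
  translate([180, 180, 0]) cylinder(h = 110, r = 180);
  translate([210, 170, -1]) cylinder(h = 112, r = 80);
}
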